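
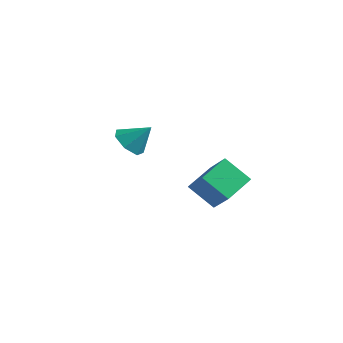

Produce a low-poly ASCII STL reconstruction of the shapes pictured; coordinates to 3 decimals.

solid 
facet normal -0.615 -0.354 -0.704
outer loop
vertex -3.538 -2.021 -3.437
vertex -4.165 -1.661 -3.07
vertex -3.678 -1.364 -3.645
endloop
endfacet
facet normal 0.969 0.142 -0.203
outer loop
vertex -3.538 -2.021 -3.437
vertex -3.678 -1.364 -3.645
vertex -3.395 -1.219 -2.19
endloop
endfacet
facet normal -0.616 -0.354 -0.704
outer loop
vertex -3.678 -1.364 -3.645
vertex -4.165 -1.661 -3.07
vertex -4.184 -0.931 -3.42
endloop
endfacet
facet normal 0.587 0.786 -0.193
outer loop
vertex -3.678 -1.364 -3.645
vertex -4.184 -0.931 -3.42
vertex -3.395 -1.219 -2.19
endloop
endfacet
facet normal -0.616 -0.354 -0.704
outer loop
vertex -4.184 -0.931 -3.42
vertex -4.165 -1.661 -3.07
vertex -4.675 -1.048 -2.932
endloop
endfacet
facet normal -0.003 0.973 0.230
outer loop
vertex -4.184 -0.931 -3.42
vertex -4.675 -1.048 -2.932
vertex -3.395 -1.219 -2.19
endloop
endfacet
facet normal -0.615 -0.353 -0.705
outer loop
vertex -4.675 -1.048 -2.932
vertex -4.165 -1.661 -3.07
vertex -4.783 -1.627 -2.548
endloop
endfacet
facet normal -0.358 0.562 0.746
outer loop
vertex -4.675 -1.048 -2.932
vertex -4.783 -1.627 -2.548
vertex -3.395 -1.219 -2.19
endloop
endfacet
facet normal -0.615 -0.355 -0.705
outer loop
vertex -4.783 -1.627 -2.548
vertex -4.165 -1.661 -3.07
vertex -4.424 -2.231 -2.557
endloop
endfacet
facet normal -0.209 -0.139 0.968
outer loop
vertex -4.783 -1.627 -2.548
vertex -4.424 -2.231 -2.557
vertex -3.395 -1.219 -2.19
endloop
endfacet
facet normal -0.616 -0.353 -0.704
outer loop
vertex -4.424 -2.231 -2.557
vertex -4.165 -1.661 -3.07
vertex -3.871 -2.407 -2.953
endloop
endfacet
facet normal 0.331 -0.600 0.728
outer loop
vertex -4.424 -2.231 -2.557
vertex -3.871 -2.407 -2.953
vertex -3.395 -1.219 -2.19
endloop
endfacet
facet normal -0.615 -0.353 -0.705
outer loop
vertex -3.871 -2.407 -2.953
vertex -4.165 -1.661 -3.07
vertex -3.538 -2.021 -3.437
endloop
endfacet
facet normal 0.854 -0.476 0.208
outer loop
vertex -3.871 -2.407 -2.953
vertex -3.538 -2.021 -3.437
vertex -3.395 -1.219 -2.19
endloop
endfacet
facet normal -0.645 0.299 -0.703
outer loop
vertex -0.417 -3.196 -3.671
vertex -0.265 -1.824 -3.227
vertex 0.635 -3.024 -4.563
endloop
endfacet
facet normal -0.105 -0.946 -0.306
outer loop
vertex 1.525 -3.436 -3.593
vertex -0.417 -3.196 -3.671
vertex 0.635 -3.024 -4.563
endloop
endfacet
facet normal -0.645 0.299 -0.703
outer loop
vertex 0.635 -3.024 -4.563
vertex -0.265 -1.824 -3.227
vertex 0.787 -1.652 -4.119
endloop
endfacet
facet normal 0.757 0.124 -0.642
outer loop
vertex 0.787 -1.652 -4.119
vertex 1.525 -3.436 -3.593
vertex 0.635 -3.024 -4.563
endloop
endfacet
facet normal -0.757 -0.124 0.642
outer loop
vertex -0.417 -3.196 -3.671
vertex 0.625 -2.236 -2.257
vertex -0.265 -1.824 -3.227
endloop
endfacet
facet normal -0.105 -0.946 -0.306
outer loop
vertex 0.473 -3.608 -2.701
vertex -0.417 -3.196 -3.671
vertex 1.525 -3.436 -3.593
endloop
endfacet
facet normal -0.757 -0.124 0.642
outer loop
vertex 0.473 -3.608 -2.701
vertex 0.625 -2.236 -2.257
vertex -0.417 -3.196 -3.671
endloop
endfacet
facet normal 0.105 0.946 0.306
outer loop
vertex -0.265 -1.824 -3.227
vertex 0.625 -2.236 -2.257
vertex 0.787 -1.652 -4.119
endloop
endfacet
facet normal 0.757 0.124 -0.642
outer loop
vertex 1.677 -2.064 -3.149
vertex 1.525 -3.436 -3.593
vertex 0.787 -1.652 -4.119
endloop
endfacet
facet normal 0.105 0.946 0.306
outer loop
vertex 0.787 -1.652 -4.119
vertex 0.625 -2.236 -2.257
vertex 1.677 -2.064 -3.149
endloop
endfacet
facet normal 0.645 -0.299 0.703
outer loop
vertex 1.677 -2.064 -3.149
vertex 0.473 -3.608 -2.701
vertex 1.525 -3.436 -3.593
endloop
endfacet
facet normal 0.645 -0.299 0.703
outer loop
vertex 0.625 -2.236 -2.257
vertex 0.473 -3.608 -2.701
vertex 1.677 -2.064 -3.149
endloop
endfacet

endsolid


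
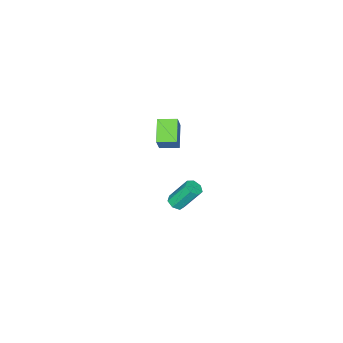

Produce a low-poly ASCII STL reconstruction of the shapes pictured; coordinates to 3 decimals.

solid 
facet normal 0.330 -0.440 -0.835
outer loop
vertex 0.687 -1.165 -4.319
vertex 0.24 -0.958 -4.605
vertex 0.753 -0.721 -4.527
endloop
endfacet
facet normal 0.934 0.028 0.356
outer loop
vertex 0.687 -1.165 -4.319
vertex 0.753 -0.721 -4.527
vertex 0.087 -0.369 -2.808
endloop
endfacet
facet normal 0.934 0.030 0.356
outer loop
vertex 0.087 -0.369 -2.808
vertex 0.753 -0.721 -4.527
vertex 0.152 0.075 -3.016
endloop
endfacet
facet normal -0.332 0.440 0.835
outer loop
vertex 0.087 -0.369 -2.808
vertex 0.152 0.075 -3.016
vertex -0.36 -0.162 -3.095
endloop
endfacet
facet normal 0.330 -0.440 -0.835
outer loop
vertex 0.753 -0.721 -4.527
vertex 0.24 -0.958 -4.605
vertex 0.432 -0.455 -4.794
endloop
endfacet
facet normal 0.686 0.720 -0.107
outer loop
vertex 0.753 -0.721 -4.527
vertex 0.432 -0.455 -4.794
vertex 0.152 0.075 -3.016
endloop
endfacet
facet normal 0.686 0.720 -0.107
outer loop
vertex 0.152 0.075 -3.016
vertex 0.432 -0.455 -4.794
vertex -0.169 0.341 -3.283
endloop
endfacet
facet normal -0.332 0.438 0.835
outer loop
vertex 0.152 0.075 -3.016
vertex -0.169 0.341 -3.283
vertex -0.36 -0.162 -3.095
endloop
endfacet
facet normal 0.332 -0.440 -0.834
outer loop
vertex 0.432 -0.455 -4.794
vertex 0.24 -0.958 -4.605
vertex -0.033 -0.569 -4.919
endloop
endfacet
facet normal -0.081 0.868 -0.490
outer loop
vertex 0.432 -0.455 -4.794
vertex -0.033 -0.569 -4.919
vertex -0.169 0.341 -3.283
endloop
endfacet
facet normal -0.080 0.868 -0.490
outer loop
vertex -0.169 0.341 -3.283
vertex -0.033 -0.569 -4.919
vertex -0.634 0.227 -3.409
endloop
endfacet
facet normal -0.334 0.439 0.834
outer loop
vertex -0.169 0.341 -3.283
vertex -0.634 0.227 -3.409
vertex -0.36 -0.162 -3.095
endloop
endfacet
facet normal 0.332 -0.440 -0.834
outer loop
vertex -0.033 -0.569 -4.919
vertex 0.24 -0.958 -4.605
vertex -0.292 -0.975 -4.808
endloop
endfacet
facet normal -0.784 0.363 -0.503
outer loop
vertex -0.033 -0.569 -4.919
vertex -0.292 -0.975 -4.808
vertex -0.634 0.227 -3.409
endloop
endfacet
facet normal -0.785 0.362 -0.503
outer loop
vertex -0.634 0.227 -3.409
vertex -0.292 -0.975 -4.808
vertex -0.893 -0.179 -3.297
endloop
endfacet
facet normal -0.330 0.441 0.835
outer loop
vertex -0.634 0.227 -3.409
vertex -0.893 -0.179 -3.297
vertex -0.36 -0.162 -3.095
endloop
endfacet
facet normal 0.332 -0.439 -0.835
outer loop
vertex -0.292 -0.975 -4.808
vertex 0.24 -0.958 -4.605
vertex -0.15 -1.369 -4.544
endloop
endfacet
facet normal -0.899 -0.416 -0.138
outer loop
vertex -0.292 -0.975 -4.808
vertex -0.15 -1.369 -4.544
vertex -0.893 -0.179 -3.297
endloop
endfacet
facet normal -0.899 -0.416 -0.138
outer loop
vertex -0.893 -0.179 -3.297
vertex -0.15 -1.369 -4.544
vertex -0.751 -0.573 -3.034
endloop
endfacet
facet normal -0.331 0.439 0.836
outer loop
vertex -0.893 -0.179 -3.297
vertex -0.751 -0.573 -3.034
vertex -0.36 -0.162 -3.095
endloop
endfacet
facet normal 0.333 -0.439 -0.834
outer loop
vertex -0.15 -1.369 -4.544
vertex 0.24 -0.958 -4.605
vertex 0.286 -1.453 -4.326
endloop
endfacet
facet normal -0.336 -0.882 0.331
outer loop
vertex -0.15 -1.369 -4.544
vertex 0.286 -1.453 -4.326
vertex -0.751 -0.573 -3.034
endloop
endfacet
facet normal -0.336 -0.882 0.331
outer loop
vertex -0.751 -0.573 -3.034
vertex 0.286 -1.453 -4.326
vertex -0.315 -0.657 -2.816
endloop
endfacet
facet normal -0.332 0.440 0.834
outer loop
vertex -0.751 -0.573 -3.034
vertex -0.315 -0.657 -2.816
vertex -0.36 -0.162 -3.095
endloop
endfacet
facet normal 0.331 -0.440 -0.835
outer loop
vertex 0.286 -1.453 -4.326
vertex 0.24 -0.958 -4.605
vertex 0.687 -1.165 -4.319
endloop
endfacet
facet normal 0.480 -0.682 0.551
outer loop
vertex 0.286 -1.453 -4.326
vertex 0.687 -1.165 -4.319
vertex -0.315 -0.657 -2.816
endloop
endfacet
facet normal 0.479 -0.684 0.550
outer loop
vertex -0.315 -0.657 -2.816
vertex 0.687 -1.165 -4.319
vertex 0.087 -0.369 -2.808
endloop
endfacet
facet normal -0.332 0.440 0.834
outer loop
vertex -0.315 -0.657 -2.816
vertex 0.087 -0.369 -2.808
vertex -0.36 -0.162 -3.095
endloop
endfacet
facet normal -0.437 -0.294 -0.850
outer loop
vertex 1.37 -1.005 2.875
vertex 0.657 -0.198 2.963
vertex 2.286 -0.11 2.095
endloop
endfacet
facet normal 0.660 -0.747 -0.081
outer loop
vertex 2.863 0.278 3.217
vertex 1.37 -1.005 2.875
vertex 2.286 -0.11 2.095
endloop
endfacet
facet normal -0.437 -0.294 -0.850
outer loop
vertex 2.286 -0.11 2.095
vertex 0.657 -0.198 2.963
vertex 1.573 0.697 2.183
endloop
endfacet
facet normal 0.611 0.597 -0.520
outer loop
vertex 1.573 0.697 2.183
vertex 2.863 0.278 3.217
vertex 2.286 -0.11 2.095
endloop
endfacet
facet normal -0.611 -0.597 0.520
outer loop
vertex 1.37 -1.005 2.875
vertex 1.234 0.19 4.085
vertex 0.657 -0.198 2.963
endloop
endfacet
facet normal 0.660 -0.747 -0.081
outer loop
vertex 1.947 -0.617 3.997
vertex 1.37 -1.005 2.875
vertex 2.863 0.278 3.217
endloop
endfacet
facet normal -0.611 -0.597 0.520
outer loop
vertex 1.947 -0.617 3.997
vertex 1.234 0.19 4.085
vertex 1.37 -1.005 2.875
endloop
endfacet
facet normal -0.660 0.747 0.081
outer loop
vertex 0.657 -0.198 2.963
vertex 1.234 0.19 4.085
vertex 1.573 0.697 2.183
endloop
endfacet
facet normal 0.611 0.597 -0.520
outer loop
vertex 2.15 1.085 3.305
vertex 2.863 0.278 3.217
vertex 1.573 0.697 2.183
endloop
endfacet
facet normal -0.660 0.747 0.081
outer loop
vertex 1.573 0.697 2.183
vertex 1.234 0.19 4.085
vertex 2.15 1.085 3.305
endloop
endfacet
facet normal 0.437 0.294 0.850
outer loop
vertex 2.15 1.085 3.305
vertex 1.947 -0.617 3.997
vertex 2.863 0.278 3.217
endloop
endfacet
facet normal 0.437 0.294 0.850
outer loop
vertex 1.234 0.19 4.085
vertex 1.947 -0.617 3.997
vertex 2.15 1.085 3.305
endloop
endfacet

endsolid


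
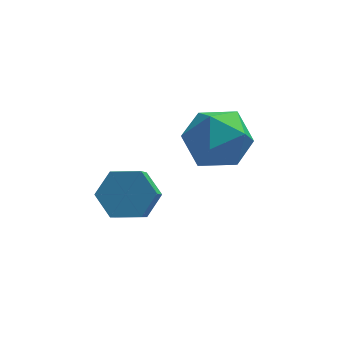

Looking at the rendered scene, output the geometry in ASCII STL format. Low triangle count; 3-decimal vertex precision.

solid 
facet normal -0.027 0.546 0.838
outer loop
vertex 2.636 4.65 2.276
vertex 2.869 3.713 2.894
vertex 3.724 4.365 2.497
endloop
endfacet
facet normal 0.189 0.940 0.283
outer loop
vertex 2.636 4.65 2.276
vertex 3.724 4.365 2.497
vertex 3.43 4.738 1.454
endloop
endfacet
facet normal -0.323 0.922 -0.214
outer loop
vertex 2.636 4.65 2.276
vertex 3.43 4.738 1.454
vertex 2.393 4.317 1.206
endloop
endfacet
facet normal -0.856 0.516 0.034
outer loop
vertex 2.636 4.65 2.276
vertex 2.393 4.317 1.206
vertex 2.047 3.684 2.096
endloop
endfacet
facet normal -0.673 0.283 0.683
outer loop
vertex 2.636 4.65 2.276
vertex 2.047 3.684 2.096
vertex 2.869 3.713 2.894
endloop
endfacet
facet normal 0.773 0.635 0.009
outer loop
vertex 3.43 4.738 1.454
vertex 3.724 4.365 2.497
vertex 4.153 3.856 1.564
endloop
endfacet
facet normal 0.423 -0.003 0.906
outer loop
vertex 3.724 4.365 2.497
vertex 2.869 3.713 2.894
vertex 3.807 3.223 2.454
endloop
endfacet
facet normal -0.622 -0.428 0.656
outer loop
vertex 2.869 3.713 2.894
vertex 2.047 3.684 2.096
vertex 2.77 2.802 2.206
endloop
endfacet
facet normal -0.918 -0.052 -0.394
outer loop
vertex 2.047 3.684 2.096
vertex 2.393 4.317 1.206
vertex 2.476 3.175 1.163
endloop
endfacet
facet normal -0.056 0.606 -0.794
outer loop
vertex 2.393 4.317 1.206
vertex 3.43 4.738 1.454
vertex 3.331 3.827 0.766
endloop
endfacet
facet normal 0.856 -0.516 -0.034
outer loop
vertex 3.564 2.89 1.384
vertex 4.153 3.856 1.564
vertex 3.807 3.223 2.454
endloop
endfacet
facet normal 0.323 -0.922 0.214
outer loop
vertex 3.564 2.89 1.384
vertex 3.807 3.223 2.454
vertex 2.77 2.802 2.206
endloop
endfacet
facet normal -0.189 -0.940 -0.283
outer loop
vertex 3.564 2.89 1.384
vertex 2.77 2.802 2.206
vertex 2.476 3.175 1.163
endloop
endfacet
facet normal 0.027 -0.546 -0.838
outer loop
vertex 3.564 2.89 1.384
vertex 2.476 3.175 1.163
vertex 3.331 3.827 0.766
endloop
endfacet
facet normal 0.673 -0.283 -0.683
outer loop
vertex 3.564 2.89 1.384
vertex 3.331 3.827 0.766
vertex 4.153 3.856 1.564
endloop
endfacet
facet normal 0.918 0.052 0.394
outer loop
vertex 3.807 3.223 2.454
vertex 4.153 3.856 1.564
vertex 3.724 4.365 2.497
endloop
endfacet
facet normal 0.056 -0.606 0.794
outer loop
vertex 2.77 2.802 2.206
vertex 3.807 3.223 2.454
vertex 2.869 3.713 2.894
endloop
endfacet
facet normal -0.773 -0.635 -0.009
outer loop
vertex 2.476 3.175 1.163
vertex 2.77 2.802 2.206
vertex 2.047 3.684 2.096
endloop
endfacet
facet normal -0.423 0.003 -0.906
outer loop
vertex 3.331 3.827 0.766
vertex 2.476 3.175 1.163
vertex 2.393 4.317 1.206
endloop
endfacet
facet normal 0.622 0.428 -0.656
outer loop
vertex 4.153 3.856 1.564
vertex 3.331 3.827 0.766
vertex 3.43 4.738 1.454
endloop
endfacet
facet normal 0.150 0.708 -0.690
outer loop
vertex 1.367 2.0 1.023
vertex 0.528 2.12 0.964
vertex 0.983 2.569 1.524
endloop
endfacet
facet normal 0.879 0.223 0.421
outer loop
vertex 1.367 2.0 1.023
vertex 0.983 2.569 1.524
vertex 1.151 0.98 2.016
endloop
endfacet
facet normal 0.879 0.223 0.421
outer loop
vertex 1.151 0.98 2.016
vertex 0.983 2.569 1.524
vertex 0.767 1.548 2.517
endloop
endfacet
facet normal -0.151 -0.709 0.689
outer loop
vertex 1.151 0.98 2.016
vertex 0.767 1.548 2.517
vertex 0.312 1.1 1.956
endloop
endfacet
facet normal 0.150 0.708 -0.690
outer loop
vertex 0.983 2.569 1.524
vertex 0.528 2.12 0.964
vertex 0.144 2.689 1.465
endloop
endfacet
facet normal 0.048 0.691 0.721
outer loop
vertex 0.983 2.569 1.524
vertex 0.144 2.689 1.465
vertex 0.767 1.548 2.517
endloop
endfacet
facet normal 0.047 0.691 0.721
outer loop
vertex 0.767 1.548 2.517
vertex 0.144 2.689 1.465
vertex -0.073 1.668 2.457
endloop
endfacet
facet normal -0.151 -0.709 0.689
outer loop
vertex 0.767 1.548 2.517
vertex -0.073 1.668 2.457
vertex 0.312 1.1 1.956
endloop
endfacet
facet normal 0.151 0.709 -0.689
outer loop
vertex 0.144 2.689 1.465
vertex 0.528 2.12 0.964
vertex -0.311 2.24 0.904
endloop
endfacet
facet normal -0.831 0.468 0.300
outer loop
vertex 0.144 2.689 1.465
vertex -0.311 2.24 0.904
vertex -0.073 1.668 2.457
endloop
endfacet
facet normal -0.831 0.468 0.300
outer loop
vertex -0.073 1.668 2.457
vertex -0.311 2.24 0.904
vertex -0.527 1.22 1.897
endloop
endfacet
facet normal -0.150 -0.709 0.689
outer loop
vertex -0.073 1.668 2.457
vertex -0.527 1.22 1.897
vertex 0.312 1.1 1.956
endloop
endfacet
facet normal 0.151 0.709 -0.689
outer loop
vertex -0.311 2.24 0.904
vertex 0.528 2.12 0.964
vertex 0.073 1.672 0.403
endloop
endfacet
facet normal -0.879 -0.223 -0.421
outer loop
vertex -0.311 2.24 0.904
vertex 0.073 1.672 0.403
vertex -0.527 1.22 1.897
endloop
endfacet
facet normal -0.879 -0.223 -0.421
outer loop
vertex -0.527 1.22 1.897
vertex 0.073 1.672 0.403
vertex -0.143 0.651 1.396
endloop
endfacet
facet normal -0.150 -0.708 0.690
outer loop
vertex -0.527 1.22 1.897
vertex -0.143 0.651 1.396
vertex 0.312 1.1 1.956
endloop
endfacet
facet normal 0.151 0.709 -0.689
outer loop
vertex 0.073 1.672 0.403
vertex 0.528 2.12 0.964
vertex 0.913 1.552 0.463
endloop
endfacet
facet normal -0.047 -0.691 -0.721
outer loop
vertex 0.073 1.672 0.403
vertex 0.913 1.552 0.463
vertex -0.143 0.651 1.396
endloop
endfacet
facet normal -0.048 -0.691 -0.721
outer loop
vertex -0.143 0.651 1.396
vertex 0.913 1.552 0.463
vertex 0.696 0.531 1.455
endloop
endfacet
facet normal -0.150 -0.708 0.690
outer loop
vertex -0.143 0.651 1.396
vertex 0.696 0.531 1.455
vertex 0.312 1.1 1.956
endloop
endfacet
facet normal 0.150 0.709 -0.689
outer loop
vertex 0.913 1.552 0.463
vertex 0.528 2.12 0.964
vertex 1.367 2.0 1.023
endloop
endfacet
facet normal 0.831 -0.468 -0.300
outer loop
vertex 0.913 1.552 0.463
vertex 1.367 2.0 1.023
vertex 0.696 0.531 1.455
endloop
endfacet
facet normal 0.831 -0.468 -0.300
outer loop
vertex 0.696 0.531 1.455
vertex 1.367 2.0 1.023
vertex 1.151 0.98 2.016
endloop
endfacet
facet normal -0.151 -0.709 0.689
outer loop
vertex 0.696 0.531 1.455
vertex 1.151 0.98 2.016
vertex 0.312 1.1 1.956
endloop
endfacet

endsolid


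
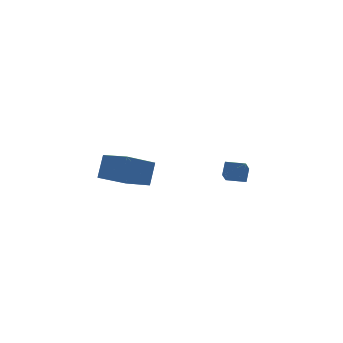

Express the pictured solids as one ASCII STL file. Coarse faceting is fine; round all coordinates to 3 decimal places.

solid 
facet normal -0.726 0.688 0.003
outer loop
vertex 2.5 -3.109 -1.186
vertex 2.955 -2.632 -0.475
vertex 3.103 -2.469 -2.002
endloop
endfacet
facet normal -0.470 -0.492 -0.733
outer loop
vertex 3.945 -3.268 -2.005
vertex 2.5 -3.109 -1.186
vertex 3.103 -2.469 -2.002
endloop
endfacet
facet normal -0.725 0.689 0.003
outer loop
vertex 3.103 -2.469 -2.002
vertex 2.955 -2.632 -0.475
vertex 3.559 -1.992 -1.291
endloop
endfacet
facet normal 0.503 0.533 -0.680
outer loop
vertex 3.559 -1.992 -1.291
vertex 3.945 -3.268 -2.005
vertex 3.103 -2.469 -2.002
endloop
endfacet
facet normal -0.503 -0.533 0.680
outer loop
vertex 2.5 -3.109 -1.186
vertex 3.797 -3.431 -0.478
vertex 2.955 -2.632 -0.475
endloop
endfacet
facet normal -0.470 -0.492 -0.733
outer loop
vertex 3.341 -3.908 -1.189
vertex 2.5 -3.109 -1.186
vertex 3.945 -3.268 -2.005
endloop
endfacet
facet normal -0.504 -0.533 0.680
outer loop
vertex 3.341 -3.908 -1.189
vertex 3.797 -3.431 -0.478
vertex 2.5 -3.109 -1.186
endloop
endfacet
facet normal 0.469 0.492 0.733
outer loop
vertex 2.955 -2.632 -0.475
vertex 3.797 -3.431 -0.478
vertex 3.559 -1.992 -1.291
endloop
endfacet
facet normal 0.504 0.533 -0.680
outer loop
vertex 4.4 -2.791 -1.294
vertex 3.945 -3.268 -2.005
vertex 3.559 -1.992 -1.291
endloop
endfacet
facet normal 0.470 0.492 0.733
outer loop
vertex 3.559 -1.992 -1.291
vertex 3.797 -3.431 -0.478
vertex 4.4 -2.791 -1.294
endloop
endfacet
facet normal 0.726 -0.688 -0.003
outer loop
vertex 4.4 -2.791 -1.294
vertex 3.341 -3.908 -1.189
vertex 3.945 -3.268 -2.005
endloop
endfacet
facet normal 0.726 -0.688 -0.004
outer loop
vertex 3.797 -3.431 -0.478
vertex 3.341 -3.908 -1.189
vertex 4.4 -2.791 -1.294
endloop
endfacet
facet normal -0.864 -0.152 0.479
outer loop
vertex -3.427 -3.37 1.7
vertex -3.98 -1.676 1.241
vertex -4.052 -3.928 0.395
endloop
endfacet
facet normal 0.301 -0.920 0.249
outer loop
vertex -2.22 -3.604 -0.621
vertex -3.427 -3.37 1.7
vertex -4.052 -3.928 0.395
endloop
endfacet
facet normal -0.864 -0.152 0.479
outer loop
vertex -4.052 -3.928 0.395
vertex -3.98 -1.676 1.241
vertex -4.605 -2.234 -0.063
endloop
endfacet
facet normal -0.403 -0.359 -0.842
outer loop
vertex -4.605 -2.234 -0.063
vertex -2.22 -3.604 -0.621
vertex -4.052 -3.928 0.395
endloop
endfacet
facet normal 0.403 0.360 0.842
outer loop
vertex -3.427 -3.37 1.7
vertex -2.148 -1.352 0.225
vertex -3.98 -1.676 1.241
endloop
endfacet
facet normal 0.301 -0.920 0.249
outer loop
vertex -1.595 -3.046 0.683
vertex -3.427 -3.37 1.7
vertex -2.22 -3.604 -0.621
endloop
endfacet
facet normal 0.404 0.359 0.841
outer loop
vertex -1.595 -3.046 0.683
vertex -2.148 -1.352 0.225
vertex -3.427 -3.37 1.7
endloop
endfacet
facet normal -0.301 0.920 -0.250
outer loop
vertex -3.98 -1.676 1.241
vertex -2.148 -1.352 0.225
vertex -4.605 -2.234 -0.063
endloop
endfacet
facet normal -0.403 -0.360 -0.841
outer loop
vertex -2.773 -1.91 -1.08
vertex -2.22 -3.604 -0.621
vertex -4.605 -2.234 -0.063
endloop
endfacet
facet normal -0.301 0.920 -0.249
outer loop
vertex -4.605 -2.234 -0.063
vertex -2.148 -1.352 0.225
vertex -2.773 -1.91 -1.08
endloop
endfacet
facet normal 0.864 0.152 -0.479
outer loop
vertex -2.773 -1.91 -1.08
vertex -1.595 -3.046 0.683
vertex -2.22 -3.604 -0.621
endloop
endfacet
facet normal 0.864 0.153 -0.479
outer loop
vertex -2.148 -1.352 0.225
vertex -1.595 -3.046 0.683
vertex -2.773 -1.91 -1.08
endloop
endfacet

endsolid


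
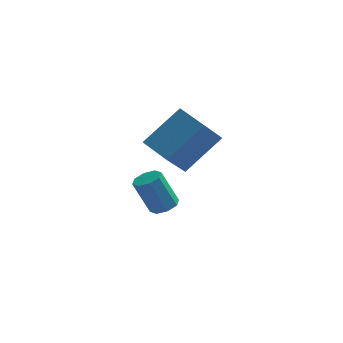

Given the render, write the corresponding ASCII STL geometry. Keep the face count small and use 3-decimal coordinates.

solid 
facet normal 0.412 -0.060 -0.909
outer loop
vertex 0.725 -0.255 -4.169
vertex 0.16 -0.432 -4.413
vertex 0.456 0.127 -4.316
endloop
endfacet
facet normal 0.727 0.623 0.288
outer loop
vertex 0.725 -0.255 -4.169
vertex 0.456 0.127 -4.316
vertex 0.024 -0.151 -2.623
endloop
endfacet
facet normal 0.728 0.622 0.288
outer loop
vertex 0.024 -0.151 -2.623
vertex 0.456 0.127 -4.316
vertex -0.244 0.231 -2.771
endloop
endfacet
facet normal -0.413 0.062 0.909
outer loop
vertex 0.024 -0.151 -2.623
vertex -0.244 0.231 -2.771
vertex -0.54 -0.328 -2.867
endloop
endfacet
facet normal 0.412 -0.060 -0.909
outer loop
vertex 0.456 0.127 -4.316
vertex 0.16 -0.432 -4.413
vertex 0.014 0.182 -4.52
endloop
endfacet
facet normal 0.128 0.992 -0.009
outer loop
vertex 0.456 0.127 -4.316
vertex 0.014 0.182 -4.52
vertex -0.244 0.231 -2.771
endloop
endfacet
facet normal 0.128 0.992 -0.009
outer loop
vertex -0.244 0.231 -2.771
vertex 0.014 0.182 -4.52
vertex -0.686 0.286 -2.975
endloop
endfacet
facet normal -0.412 0.062 0.909
outer loop
vertex -0.244 0.231 -2.771
vertex -0.686 0.286 -2.975
vertex -0.54 -0.328 -2.867
endloop
endfacet
facet normal 0.412 -0.060 -0.909
outer loop
vertex 0.014 0.182 -4.52
vertex 0.16 -0.432 -4.413
vertex -0.342 -0.123 -4.661
endloop
endfacet
facet normal -0.549 0.780 -0.301
outer loop
vertex 0.014 0.182 -4.52
vertex -0.342 -0.123 -4.661
vertex -0.686 0.286 -2.975
endloop
endfacet
facet normal -0.548 0.780 -0.301
outer loop
vertex -0.686 0.286 -2.975
vertex -0.342 -0.123 -4.661
vertex -1.043 -0.019 -3.116
endloop
endfacet
facet normal -0.412 0.062 0.909
outer loop
vertex -0.686 0.286 -2.975
vertex -1.043 -0.019 -3.116
vertex -0.54 -0.328 -2.867
endloop
endfacet
facet normal 0.412 -0.060 -0.909
outer loop
vertex -0.342 -0.123 -4.661
vertex 0.16 -0.432 -4.413
vertex -0.404 -0.609 -4.657
endloop
endfacet
facet normal -0.902 0.112 -0.417
outer loop
vertex -0.342 -0.123 -4.661
vertex -0.404 -0.609 -4.657
vertex -1.043 -0.019 -3.116
endloop
endfacet
facet normal -0.902 0.111 -0.417
outer loop
vertex -1.043 -0.019 -3.116
vertex -0.404 -0.609 -4.657
vertex -1.105 -0.505 -3.111
endloop
endfacet
facet normal -0.412 0.062 0.909
outer loop
vertex -1.043 -0.019 -3.116
vertex -1.105 -0.505 -3.111
vertex -0.54 -0.328 -2.867
endloop
endfacet
facet normal 0.413 -0.062 -0.909
outer loop
vertex -0.404 -0.609 -4.657
vertex 0.16 -0.432 -4.413
vertex -0.136 -0.991 -4.509
endloop
endfacet
facet normal -0.728 -0.622 -0.288
outer loop
vertex -0.404 -0.609 -4.657
vertex -0.136 -0.991 -4.509
vertex -1.105 -0.505 -3.111
endloop
endfacet
facet normal -0.727 -0.623 -0.288
outer loop
vertex -1.105 -0.505 -3.111
vertex -0.136 -0.991 -4.509
vertex -0.836 -0.887 -2.964
endloop
endfacet
facet normal -0.412 0.060 0.909
outer loop
vertex -1.105 -0.505 -3.111
vertex -0.836 -0.887 -2.964
vertex -0.54 -0.328 -2.867
endloop
endfacet
facet normal 0.412 -0.062 -0.909
outer loop
vertex -0.136 -0.991 -4.509
vertex 0.16 -0.432 -4.413
vertex 0.306 -1.046 -4.305
endloop
endfacet
facet normal -0.128 -0.992 0.009
outer loop
vertex -0.136 -0.991 -4.509
vertex 0.306 -1.046 -4.305
vertex -0.836 -0.887 -2.964
endloop
endfacet
facet normal -0.128 -0.992 0.009
outer loop
vertex -0.836 -0.887 -2.964
vertex 0.306 -1.046 -4.305
vertex -0.394 -0.942 -2.76
endloop
endfacet
facet normal -0.412 0.060 0.909
outer loop
vertex -0.836 -0.887 -2.964
vertex -0.394 -0.942 -2.76
vertex -0.54 -0.328 -2.867
endloop
endfacet
facet normal 0.412 -0.062 -0.909
outer loop
vertex 0.306 -1.046 -4.305
vertex 0.16 -0.432 -4.413
vertex 0.663 -0.741 -4.164
endloop
endfacet
facet normal 0.548 -0.781 0.301
outer loop
vertex 0.306 -1.046 -4.305
vertex 0.663 -0.741 -4.164
vertex -0.394 -0.942 -2.76
endloop
endfacet
facet normal 0.549 -0.780 0.301
outer loop
vertex -0.394 -0.942 -2.76
vertex 0.663 -0.741 -4.164
vertex -0.038 -0.637 -2.619
endloop
endfacet
facet normal -0.412 0.060 0.909
outer loop
vertex -0.394 -0.942 -2.76
vertex -0.038 -0.637 -2.619
vertex -0.54 -0.328 -2.867
endloop
endfacet
facet normal 0.412 -0.062 -0.909
outer loop
vertex 0.663 -0.741 -4.164
vertex 0.16 -0.432 -4.413
vertex 0.725 -0.255 -4.169
endloop
endfacet
facet normal 0.902 -0.111 0.417
outer loop
vertex 0.663 -0.741 -4.164
vertex 0.725 -0.255 -4.169
vertex -0.038 -0.637 -2.619
endloop
endfacet
facet normal 0.902 -0.112 0.417
outer loop
vertex -0.038 -0.637 -2.619
vertex 0.725 -0.255 -4.169
vertex 0.024 -0.151 -2.623
endloop
endfacet
facet normal -0.412 0.060 0.909
outer loop
vertex -0.038 -0.637 -2.619
vertex 0.024 -0.151 -2.623
vertex -0.54 -0.328 -2.867
endloop
endfacet
facet normal -0.647 -0.408 -0.644
outer loop
vertex 0.37 -3.273 0.127
vertex -0.58 -2.267 0.445
vertex 1.035 -2.225 -1.204
endloop
endfacet
facet normal 0.669 -0.709 -0.224
outer loop
vertex 2.42 -1.353 0.175
vertex 0.37 -3.273 0.127
vertex 1.035 -2.225 -1.204
endloop
endfacet
facet normal -0.647 -0.408 -0.644
outer loop
vertex 1.035 -2.225 -1.204
vertex -0.58 -2.267 0.445
vertex 0.085 -1.219 -0.886
endloop
endfacet
facet normal 0.365 0.576 -0.731
outer loop
vertex 0.085 -1.219 -0.886
vertex 2.42 -1.353 0.175
vertex 1.035 -2.225 -1.204
endloop
endfacet
facet normal -0.365 -0.576 0.731
outer loop
vertex 0.37 -3.273 0.127
vertex 0.805 -1.395 1.824
vertex -0.58 -2.267 0.445
endloop
endfacet
facet normal 0.669 -0.709 -0.224
outer loop
vertex 1.755 -2.401 1.506
vertex 0.37 -3.273 0.127
vertex 2.42 -1.353 0.175
endloop
endfacet
facet normal -0.365 -0.576 0.731
outer loop
vertex 1.755 -2.401 1.506
vertex 0.805 -1.395 1.824
vertex 0.37 -3.273 0.127
endloop
endfacet
facet normal -0.669 0.709 0.224
outer loop
vertex -0.58 -2.267 0.445
vertex 0.805 -1.395 1.824
vertex 0.085 -1.219 -0.886
endloop
endfacet
facet normal 0.365 0.576 -0.731
outer loop
vertex 1.47 -0.347 0.493
vertex 2.42 -1.353 0.175
vertex 0.085 -1.219 -0.886
endloop
endfacet
facet normal -0.669 0.709 0.224
outer loop
vertex 0.085 -1.219 -0.886
vertex 0.805 -1.395 1.824
vertex 1.47 -0.347 0.493
endloop
endfacet
facet normal 0.647 0.408 0.644
outer loop
vertex 1.47 -0.347 0.493
vertex 1.755 -2.401 1.506
vertex 2.42 -1.353 0.175
endloop
endfacet
facet normal 0.647 0.408 0.644
outer loop
vertex 0.805 -1.395 1.824
vertex 1.755 -2.401 1.506
vertex 1.47 -0.347 0.493
endloop
endfacet

endsolid


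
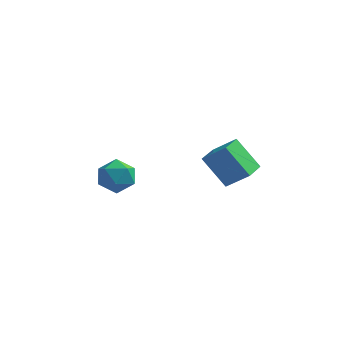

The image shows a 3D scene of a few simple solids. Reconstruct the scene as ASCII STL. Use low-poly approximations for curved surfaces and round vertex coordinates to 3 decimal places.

solid 
facet normal -0.762 0.023 -0.647
outer loop
vertex 2.62 -0.705 -1.458
vertex 2.771 0.569 -1.59
vertex 3.823 -0.995 -2.887
endloop
endfacet
facet normal -0.117 -0.988 0.102
outer loop
vertex 4.929 -1.029 -1.95
vertex 2.62 -0.705 -1.458
vertex 3.823 -0.995 -2.887
endloop
endfacet
facet normal -0.762 0.023 -0.647
outer loop
vertex 3.823 -0.995 -2.887
vertex 2.771 0.569 -1.59
vertex 3.974 0.279 -3.019
endloop
endfacet
facet normal 0.636 -0.154 -0.756
outer loop
vertex 3.974 0.279 -3.019
vertex 4.929 -1.029 -1.95
vertex 3.823 -0.995 -2.887
endloop
endfacet
facet normal -0.636 0.154 0.756
outer loop
vertex 2.62 -0.705 -1.458
vertex 3.877 0.535 -0.653
vertex 2.771 0.569 -1.59
endloop
endfacet
facet normal -0.117 -0.988 0.102
outer loop
vertex 3.726 -0.739 -0.521
vertex 2.62 -0.705 -1.458
vertex 4.929 -1.029 -1.95
endloop
endfacet
facet normal -0.636 0.154 0.756
outer loop
vertex 3.726 -0.739 -0.521
vertex 3.877 0.535 -0.653
vertex 2.62 -0.705 -1.458
endloop
endfacet
facet normal 0.117 0.988 -0.102
outer loop
vertex 2.771 0.569 -1.59
vertex 3.877 0.535 -0.653
vertex 3.974 0.279 -3.019
endloop
endfacet
facet normal 0.636 -0.154 -0.756
outer loop
vertex 5.08 0.245 -2.082
vertex 4.929 -1.029 -1.95
vertex 3.974 0.279 -3.019
endloop
endfacet
facet normal 0.117 0.988 -0.102
outer loop
vertex 3.974 0.279 -3.019
vertex 3.877 0.535 -0.653
vertex 5.08 0.245 -2.082
endloop
endfacet
facet normal 0.762 -0.023 0.647
outer loop
vertex 5.08 0.245 -2.082
vertex 3.726 -0.739 -0.521
vertex 4.929 -1.029 -1.95
endloop
endfacet
facet normal 0.762 -0.023 0.647
outer loop
vertex 3.877 0.535 -0.653
vertex 3.726 -0.739 -0.521
vertex 5.08 0.245 -2.082
endloop
endfacet
facet normal 0.315 0.916 -0.247
outer loop
vertex -1.188 0.259 -4.378
vertex -1.868 0.67 -3.722
vertex -0.919 0.431 -3.398
endloop
endfacet
facet normal 0.843 0.440 -0.309
outer loop
vertex -1.188 0.259 -4.378
vertex -0.919 0.431 -3.398
vertex -0.634 -0.442 -3.865
endloop
endfacet
facet normal 0.635 -0.062 -0.770
outer loop
vertex -1.188 0.259 -4.378
vertex -0.634 -0.442 -3.865
vertex -1.406 -0.743 -4.477
endloop
endfacet
facet normal -0.023 0.103 -0.994
outer loop
vertex -1.188 0.259 -4.378
vertex -1.406 -0.743 -4.477
vertex -2.169 -0.056 -4.388
endloop
endfacet
facet normal -0.220 0.707 -0.672
outer loop
vertex -1.188 0.259 -4.378
vertex -2.169 -0.056 -4.388
vertex -1.868 0.67 -3.722
endloop
endfacet
facet normal 0.936 0.131 0.327
outer loop
vertex -0.634 -0.442 -3.865
vertex -0.919 0.431 -3.398
vertex -0.971 -0.464 -2.892
endloop
endfacet
facet normal 0.081 0.901 0.426
outer loop
vertex -0.919 0.431 -3.398
vertex -1.868 0.67 -3.722
vertex -1.734 0.223 -2.803
endloop
endfacet
facet normal -0.785 0.563 -0.259
outer loop
vertex -1.868 0.67 -3.722
vertex -2.169 -0.056 -4.388
vertex -2.506 -0.078 -3.415
endloop
endfacet
facet normal -0.465 -0.415 -0.782
outer loop
vertex -2.169 -0.056 -4.388
vertex -1.406 -0.743 -4.477
vertex -2.221 -0.951 -3.882
endloop
endfacet
facet normal 0.599 -0.683 -0.419
outer loop
vertex -1.406 -0.743 -4.477
vertex -0.634 -0.442 -3.865
vertex -1.272 -1.19 -3.558
endloop
endfacet
facet normal 0.023 -0.103 0.994
outer loop
vertex -1.952 -0.779 -2.902
vertex -0.971 -0.464 -2.892
vertex -1.734 0.223 -2.803
endloop
endfacet
facet normal -0.635 0.062 0.770
outer loop
vertex -1.952 -0.779 -2.902
vertex -1.734 0.223 -2.803
vertex -2.506 -0.078 -3.415
endloop
endfacet
facet normal -0.843 -0.440 0.309
outer loop
vertex -1.952 -0.779 -2.902
vertex -2.506 -0.078 -3.415
vertex -2.221 -0.951 -3.882
endloop
endfacet
facet normal -0.315 -0.916 0.247
outer loop
vertex -1.952 -0.779 -2.902
vertex -2.221 -0.951 -3.882
vertex -1.272 -1.19 -3.558
endloop
endfacet
facet normal 0.220 -0.707 0.672
outer loop
vertex -1.952 -0.779 -2.902
vertex -1.272 -1.19 -3.558
vertex -0.971 -0.464 -2.892
endloop
endfacet
facet normal 0.465 0.415 0.782
outer loop
vertex -1.734 0.223 -2.803
vertex -0.971 -0.464 -2.892
vertex -0.919 0.431 -3.398
endloop
endfacet
facet normal -0.599 0.683 0.419
outer loop
vertex -2.506 -0.078 -3.415
vertex -1.734 0.223 -2.803
vertex -1.868 0.67 -3.722
endloop
endfacet
facet normal -0.936 -0.131 -0.327
outer loop
vertex -2.221 -0.951 -3.882
vertex -2.506 -0.078 -3.415
vertex -2.169 -0.056 -4.388
endloop
endfacet
facet normal -0.081 -0.901 -0.426
outer loop
vertex -1.272 -1.19 -3.558
vertex -2.221 -0.951 -3.882
vertex -1.406 -0.743 -4.477
endloop
endfacet
facet normal 0.785 -0.563 0.259
outer loop
vertex -0.971 -0.464 -2.892
vertex -1.272 -1.19 -3.558
vertex -0.634 -0.442 -3.865
endloop
endfacet

endsolid


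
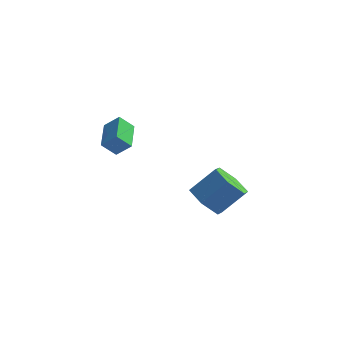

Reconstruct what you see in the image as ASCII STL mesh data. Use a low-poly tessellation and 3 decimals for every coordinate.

solid 
facet normal -0.643 -0.351 -0.681
outer loop
vertex 0.939 2.467 -4.613
vertex 0.268 2.316 -3.901
vertex 0.298 3.183 -4.377
endloop
endfacet
facet normal 0.408 0.594 -0.693
outer loop
vertex 0.939 2.467 -4.613
vertex 0.298 3.183 -4.377
vertex 1.942 3.016 -3.552
endloop
endfacet
facet normal 0.408 0.594 -0.693
outer loop
vertex 1.942 3.016 -3.552
vertex 0.298 3.183 -4.377
vertex 1.301 3.732 -3.316
endloop
endfacet
facet normal 0.643 0.352 0.680
outer loop
vertex 1.942 3.016 -3.552
vertex 1.301 3.732 -3.316
vertex 1.272 2.864 -2.839
endloop
endfacet
facet normal -0.643 -0.351 -0.681
outer loop
vertex 0.298 3.183 -4.377
vertex 0.268 2.316 -3.901
vertex -0.373 3.032 -3.665
endloop
endfacet
facet normal -0.357 0.924 -0.140
outer loop
vertex 0.298 3.183 -4.377
vertex -0.373 3.032 -3.665
vertex 1.301 3.732 -3.316
endloop
endfacet
facet normal -0.357 0.924 -0.139
outer loop
vertex 1.301 3.732 -3.316
vertex -0.373 3.032 -3.665
vertex 0.63 3.58 -2.603
endloop
endfacet
facet normal 0.643 0.352 0.680
outer loop
vertex 1.301 3.732 -3.316
vertex 0.63 3.58 -2.603
vertex 1.272 2.864 -2.839
endloop
endfacet
facet normal -0.643 -0.352 -0.680
outer loop
vertex -0.373 3.032 -3.665
vertex 0.268 2.316 -3.901
vertex -0.402 2.164 -3.188
endloop
endfacet
facet normal -0.765 0.329 0.553
outer loop
vertex -0.373 3.032 -3.665
vertex -0.402 2.164 -3.188
vertex 0.63 3.58 -2.603
endloop
endfacet
facet normal -0.765 0.329 0.553
outer loop
vertex 0.63 3.58 -2.603
vertex -0.402 2.164 -3.188
vertex 0.601 2.713 -2.127
endloop
endfacet
facet normal 0.643 0.352 0.680
outer loop
vertex 0.63 3.58 -2.603
vertex 0.601 2.713 -2.127
vertex 1.272 2.864 -2.839
endloop
endfacet
facet normal -0.643 -0.352 -0.680
outer loop
vertex -0.402 2.164 -3.188
vertex 0.268 2.316 -3.901
vertex 0.239 1.448 -3.424
endloop
endfacet
facet normal -0.408 -0.594 0.693
outer loop
vertex -0.402 2.164 -3.188
vertex 0.239 1.448 -3.424
vertex 0.601 2.713 -2.127
endloop
endfacet
facet normal -0.408 -0.594 0.693
outer loop
vertex 0.601 2.713 -2.127
vertex 0.239 1.448 -3.424
vertex 1.242 1.997 -2.363
endloop
endfacet
facet normal 0.643 0.351 0.681
outer loop
vertex 0.601 2.713 -2.127
vertex 1.242 1.997 -2.363
vertex 1.272 2.864 -2.839
endloop
endfacet
facet normal -0.643 -0.352 -0.680
outer loop
vertex 0.239 1.448 -3.424
vertex 0.268 2.316 -3.901
vertex 0.91 1.6 -4.137
endloop
endfacet
facet normal 0.358 -0.923 0.140
outer loop
vertex 0.239 1.448 -3.424
vertex 0.91 1.6 -4.137
vertex 1.242 1.997 -2.363
endloop
endfacet
facet normal 0.356 -0.924 0.140
outer loop
vertex 1.242 1.997 -2.363
vertex 0.91 1.6 -4.137
vertex 1.913 2.148 -3.075
endloop
endfacet
facet normal 0.643 0.351 0.681
outer loop
vertex 1.242 1.997 -2.363
vertex 1.913 2.148 -3.075
vertex 1.272 2.864 -2.839
endloop
endfacet
facet normal -0.643 -0.352 -0.680
outer loop
vertex 0.91 1.6 -4.137
vertex 0.268 2.316 -3.901
vertex 0.939 2.467 -4.613
endloop
endfacet
facet normal 0.765 -0.329 -0.553
outer loop
vertex 0.91 1.6 -4.137
vertex 0.939 2.467 -4.613
vertex 1.913 2.148 -3.075
endloop
endfacet
facet normal 0.765 -0.329 -0.553
outer loop
vertex 1.913 2.148 -3.075
vertex 0.939 2.467 -4.613
vertex 1.942 3.016 -3.552
endloop
endfacet
facet normal 0.643 0.352 0.680
outer loop
vertex 1.913 2.148 -3.075
vertex 1.942 3.016 -3.552
vertex 1.272 2.864 -2.839
endloop
endfacet
facet normal -0.737 0.017 -0.676
outer loop
vertex -3.31 -1.194 1.399
vertex -3.507 0.2 1.648
vertex -2.747 -1.006 0.79
endloop
endfacet
facet normal 0.138 -0.975 -0.174
outer loop
vertex -2.113 -1.02 1.372
vertex -3.31 -1.194 1.399
vertex -2.747 -1.006 0.79
endloop
endfacet
facet normal -0.736 0.017 -0.676
outer loop
vertex -2.747 -1.006 0.79
vertex -3.507 0.2 1.648
vertex -2.944 0.389 1.04
endloop
endfacet
facet normal 0.662 0.222 -0.716
outer loop
vertex -2.944 0.389 1.04
vertex -2.113 -1.02 1.372
vertex -2.747 -1.006 0.79
endloop
endfacet
facet normal -0.662 -0.221 0.716
outer loop
vertex -3.31 -1.194 1.399
vertex -2.873 0.186 2.23
vertex -3.507 0.2 1.648
endloop
endfacet
facet normal 0.138 -0.975 -0.175
outer loop
vertex -2.676 -1.209 1.98
vertex -3.31 -1.194 1.399
vertex -2.113 -1.02 1.372
endloop
endfacet
facet normal -0.662 -0.222 0.716
outer loop
vertex -2.676 -1.209 1.98
vertex -2.873 0.186 2.23
vertex -3.31 -1.194 1.399
endloop
endfacet
facet normal -0.139 0.975 0.175
outer loop
vertex -3.507 0.2 1.648
vertex -2.873 0.186 2.23
vertex -2.944 0.389 1.04
endloop
endfacet
facet normal 0.662 0.221 -0.716
outer loop
vertex -2.31 0.374 1.621
vertex -2.113 -1.02 1.372
vertex -2.944 0.389 1.04
endloop
endfacet
facet normal -0.137 0.975 0.175
outer loop
vertex -2.944 0.389 1.04
vertex -2.873 0.186 2.23
vertex -2.31 0.374 1.621
endloop
endfacet
facet normal 0.736 -0.017 0.677
outer loop
vertex -2.31 0.374 1.621
vertex -2.676 -1.209 1.98
vertex -2.113 -1.02 1.372
endloop
endfacet
facet normal 0.737 -0.017 0.676
outer loop
vertex -2.873 0.186 2.23
vertex -2.676 -1.209 1.98
vertex -2.31 0.374 1.621
endloop
endfacet

endsolid


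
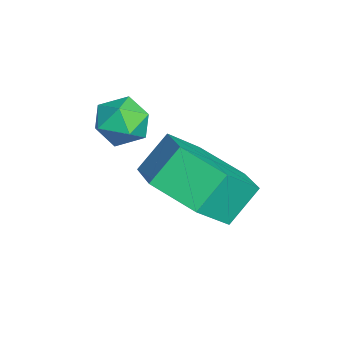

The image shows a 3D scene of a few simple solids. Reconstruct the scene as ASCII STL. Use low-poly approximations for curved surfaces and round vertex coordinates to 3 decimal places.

solid 
facet normal 0.392 -0.579 -0.714
outer loop
vertex 0.908 3.634 -2.713
vertex -0.074 3.43 -3.087
vertex 0.479 4.267 -3.462
endloop
endfacet
facet normal 0.828 0.561 -0.000
outer loop
vertex 0.908 3.634 -2.713
vertex 0.479 4.267 -3.462
vertex 0.516 4.213 -1.999
endloop
endfacet
facet normal 0.828 0.561 -0.000
outer loop
vertex 0.516 4.213 -1.999
vertex 0.479 4.267 -3.462
vertex 0.087 4.846 -2.747
endloop
endfacet
facet normal -0.392 0.579 0.715
outer loop
vertex 0.516 4.213 -1.999
vertex 0.087 4.846 -2.747
vertex -0.466 4.01 -2.373
endloop
endfacet
facet normal 0.392 -0.579 -0.715
outer loop
vertex 0.479 4.267 -3.462
vertex -0.074 3.43 -3.087
vertex -0.503 4.064 -3.836
endloop
endfacet
facet normal 0.067 0.793 -0.606
outer loop
vertex 0.479 4.267 -3.462
vertex -0.503 4.064 -3.836
vertex 0.087 4.846 -2.747
endloop
endfacet
facet normal 0.067 0.793 -0.606
outer loop
vertex 0.087 4.846 -2.747
vertex -0.503 4.064 -3.836
vertex -0.895 4.643 -3.121
endloop
endfacet
facet normal -0.392 0.579 0.715
outer loop
vertex 0.087 4.846 -2.747
vertex -0.895 4.643 -3.121
vertex -0.466 4.01 -2.373
endloop
endfacet
facet normal 0.392 -0.579 -0.715
outer loop
vertex -0.503 4.064 -3.836
vertex -0.074 3.43 -3.087
vertex -1.056 3.227 -3.461
endloop
endfacet
facet normal -0.761 0.232 -0.605
outer loop
vertex -0.503 4.064 -3.836
vertex -1.056 3.227 -3.461
vertex -0.895 4.643 -3.121
endloop
endfacet
facet normal -0.761 0.232 -0.606
outer loop
vertex -0.895 4.643 -3.121
vertex -1.056 3.227 -3.461
vertex -1.448 3.806 -2.747
endloop
endfacet
facet normal -0.392 0.579 0.715
outer loop
vertex -0.895 4.643 -3.121
vertex -1.448 3.806 -2.747
vertex -0.466 4.01 -2.373
endloop
endfacet
facet normal 0.392 -0.579 -0.715
outer loop
vertex -1.056 3.227 -3.461
vertex -0.074 3.43 -3.087
vertex -0.627 2.594 -2.713
endloop
endfacet
facet normal -0.828 -0.561 0.000
outer loop
vertex -1.056 3.227 -3.461
vertex -0.627 2.594 -2.713
vertex -1.448 3.806 -2.747
endloop
endfacet
facet normal -0.828 -0.561 0.000
outer loop
vertex -1.448 3.806 -2.747
vertex -0.627 2.594 -2.713
vertex -1.019 3.173 -1.998
endloop
endfacet
facet normal -0.392 0.579 0.714
outer loop
vertex -1.448 3.806 -2.747
vertex -1.019 3.173 -1.998
vertex -0.466 4.01 -2.373
endloop
endfacet
facet normal 0.392 -0.579 -0.715
outer loop
vertex -0.627 2.594 -2.713
vertex -0.074 3.43 -3.087
vertex 0.355 2.797 -2.339
endloop
endfacet
facet normal -0.067 -0.793 0.606
outer loop
vertex -0.627 2.594 -2.713
vertex 0.355 2.797 -2.339
vertex -1.019 3.173 -1.998
endloop
endfacet
facet normal -0.067 -0.793 0.606
outer loop
vertex -1.019 3.173 -1.998
vertex 0.355 2.797 -2.339
vertex -0.037 3.376 -1.624
endloop
endfacet
facet normal -0.392 0.579 0.715
outer loop
vertex -1.019 3.173 -1.998
vertex -0.037 3.376 -1.624
vertex -0.466 4.01 -2.373
endloop
endfacet
facet normal 0.392 -0.579 -0.715
outer loop
vertex 0.355 2.797 -2.339
vertex -0.074 3.43 -3.087
vertex 0.908 3.634 -2.713
endloop
endfacet
facet normal 0.761 -0.232 0.605
outer loop
vertex 0.355 2.797 -2.339
vertex 0.908 3.634 -2.713
vertex -0.037 3.376 -1.624
endloop
endfacet
facet normal 0.761 -0.232 0.606
outer loop
vertex -0.037 3.376 -1.624
vertex 0.908 3.634 -2.713
vertex 0.516 4.213 -1.999
endloop
endfacet
facet normal -0.392 0.579 0.715
outer loop
vertex -0.037 3.376 -1.624
vertex 0.516 4.213 -1.999
vertex -0.466 4.01 -2.373
endloop
endfacet
facet normal -0.226 -0.248 0.942
outer loop
vertex -2.03 2.465 -1.652
vertex -1.869 1.867 -1.771
vertex -1.436 2.274 -1.56
endloop
endfacet
facet normal -0.002 0.429 0.903
outer loop
vertex -2.03 2.465 -1.652
vertex -1.436 2.274 -1.56
vertex -1.548 2.834 -1.826
endloop
endfacet
facet normal -0.432 0.779 0.454
outer loop
vertex -2.03 2.465 -1.652
vertex -1.548 2.834 -1.826
vertex -2.051 2.774 -2.202
endloop
endfacet
facet normal -0.923 0.319 0.215
outer loop
vertex -2.03 2.465 -1.652
vertex -2.051 2.774 -2.202
vertex -2.25 2.176 -2.168
endloop
endfacet
facet normal -0.795 -0.317 0.517
outer loop
vertex -2.03 2.465 -1.652
vertex -2.25 2.176 -2.168
vertex -1.869 1.867 -1.771
endloop
endfacet
facet normal 0.654 0.427 0.625
outer loop
vertex -1.548 2.834 -1.826
vertex -1.436 2.274 -1.56
vertex -1.09 2.464 -2.052
endloop
endfacet
facet normal 0.291 -0.666 0.687
outer loop
vertex -1.436 2.274 -1.56
vertex -1.869 1.867 -1.771
vertex -1.289 1.866 -2.018
endloop
endfacet
facet normal -0.629 -0.777 -0.002
outer loop
vertex -1.869 1.867 -1.771
vertex -2.25 2.176 -2.168
vertex -1.792 1.806 -2.394
endloop
endfacet
facet normal -0.835 0.250 -0.491
outer loop
vertex -2.25 2.176 -2.168
vertex -2.051 2.774 -2.202
vertex -1.904 2.366 -2.66
endloop
endfacet
facet normal -0.042 0.994 -0.102
outer loop
vertex -2.051 2.774 -2.202
vertex -1.548 2.834 -1.826
vertex -1.471 2.773 -2.449
endloop
endfacet
facet normal 0.923 -0.319 -0.215
outer loop
vertex -1.31 2.175 -2.568
vertex -1.09 2.464 -2.052
vertex -1.289 1.866 -2.018
endloop
endfacet
facet normal 0.432 -0.779 -0.454
outer loop
vertex -1.31 2.175 -2.568
vertex -1.289 1.866 -2.018
vertex -1.792 1.806 -2.394
endloop
endfacet
facet normal 0.002 -0.429 -0.903
outer loop
vertex -1.31 2.175 -2.568
vertex -1.792 1.806 -2.394
vertex -1.904 2.366 -2.66
endloop
endfacet
facet normal 0.226 0.248 -0.942
outer loop
vertex -1.31 2.175 -2.568
vertex -1.904 2.366 -2.66
vertex -1.471 2.773 -2.449
endloop
endfacet
facet normal 0.795 0.317 -0.517
outer loop
vertex -1.31 2.175 -2.568
vertex -1.471 2.773 -2.449
vertex -1.09 2.464 -2.052
endloop
endfacet
facet normal 0.835 -0.250 0.491
outer loop
vertex -1.289 1.866 -2.018
vertex -1.09 2.464 -2.052
vertex -1.436 2.274 -1.56
endloop
endfacet
facet normal 0.042 -0.994 0.102
outer loop
vertex -1.792 1.806 -2.394
vertex -1.289 1.866 -2.018
vertex -1.869 1.867 -1.771
endloop
endfacet
facet normal -0.654 -0.427 -0.625
outer loop
vertex -1.904 2.366 -2.66
vertex -1.792 1.806 -2.394
vertex -2.25 2.176 -2.168
endloop
endfacet
facet normal -0.291 0.666 -0.687
outer loop
vertex -1.471 2.773 -2.449
vertex -1.904 2.366 -2.66
vertex -2.051 2.774 -2.202
endloop
endfacet
facet normal 0.629 0.777 0.002
outer loop
vertex -1.09 2.464 -2.052
vertex -1.471 2.773 -2.449
vertex -1.548 2.834 -1.826
endloop
endfacet

endsolid


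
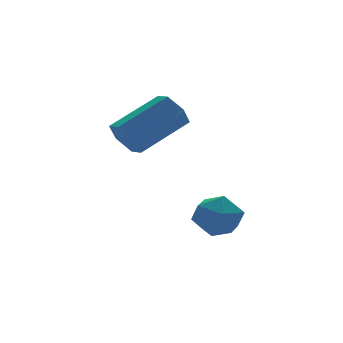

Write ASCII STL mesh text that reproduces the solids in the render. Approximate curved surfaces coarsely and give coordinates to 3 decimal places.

solid 
facet normal -0.875 -0.041 -0.482
outer loop
vertex -2.675 -0.911 1.095
vertex -2.984 -1.098 1.672
vertex -2.928 -0.439 1.514
endloop
endfacet
facet normal 0.310 0.719 -0.623
outer loop
vertex -2.675 -0.911 1.095
vertex -2.928 -0.439 1.514
vertex -1.047 -0.836 1.991
endloop
endfacet
facet normal 0.310 0.718 -0.624
outer loop
vertex -1.047 -0.836 1.991
vertex -2.928 -0.439 1.514
vertex -1.299 -0.363 2.41
endloop
endfacet
facet normal 0.875 0.040 0.482
outer loop
vertex -1.047 -0.836 1.991
vertex -1.299 -0.363 2.41
vertex -1.356 -1.022 2.568
endloop
endfacet
facet normal -0.876 -0.041 -0.481
outer loop
vertex -2.928 -0.439 1.514
vertex -2.984 -1.098 1.672
vertex -3.236 -0.625 2.091
endloop
endfacet
facet normal -0.166 0.961 0.221
outer loop
vertex -2.928 -0.439 1.514
vertex -3.236 -0.625 2.091
vertex -1.299 -0.363 2.41
endloop
endfacet
facet normal -0.167 0.961 0.222
outer loop
vertex -1.299 -0.363 2.41
vertex -3.236 -0.625 2.091
vertex -1.608 -0.55 2.987
endloop
endfacet
facet normal 0.875 0.040 0.482
outer loop
vertex -1.299 -0.363 2.41
vertex -1.608 -0.55 2.987
vertex -1.356 -1.022 2.568
endloop
endfacet
facet normal -0.875 -0.040 -0.482
outer loop
vertex -3.236 -0.625 2.091
vertex -2.984 -1.098 1.672
vertex -3.293 -1.284 2.249
endloop
endfacet
facet normal -0.476 0.244 0.845
outer loop
vertex -3.236 -0.625 2.091
vertex -3.293 -1.284 2.249
vertex -1.608 -0.55 2.987
endloop
endfacet
facet normal -0.476 0.244 0.845
outer loop
vertex -1.608 -0.55 2.987
vertex -3.293 -1.284 2.249
vertex -1.665 -1.209 3.145
endloop
endfacet
facet normal 0.875 0.040 0.482
outer loop
vertex -1.608 -0.55 2.987
vertex -1.665 -1.209 3.145
vertex -1.356 -1.022 2.568
endloop
endfacet
facet normal -0.875 -0.040 -0.482
outer loop
vertex -3.293 -1.284 2.249
vertex -2.984 -1.098 1.672
vertex -3.041 -1.757 1.83
endloop
endfacet
facet normal -0.310 -0.718 0.624
outer loop
vertex -3.293 -1.284 2.249
vertex -3.041 -1.757 1.83
vertex -1.665 -1.209 3.145
endloop
endfacet
facet normal -0.309 -0.719 0.623
outer loop
vertex -1.665 -1.209 3.145
vertex -3.041 -1.757 1.83
vertex -1.412 -1.681 2.726
endloop
endfacet
facet normal 0.875 0.041 0.482
outer loop
vertex -1.665 -1.209 3.145
vertex -1.412 -1.681 2.726
vertex -1.356 -1.022 2.568
endloop
endfacet
facet normal -0.875 -0.040 -0.482
outer loop
vertex -3.041 -1.757 1.83
vertex -2.984 -1.098 1.672
vertex -2.732 -1.57 1.253
endloop
endfacet
facet normal 0.167 -0.961 -0.222
outer loop
vertex -3.041 -1.757 1.83
vertex -2.732 -1.57 1.253
vertex -1.412 -1.681 2.726
endloop
endfacet
facet normal 0.166 -0.961 -0.221
outer loop
vertex -1.412 -1.681 2.726
vertex -2.732 -1.57 1.253
vertex -1.104 -1.495 2.149
endloop
endfacet
facet normal 0.876 0.041 0.481
outer loop
vertex -1.412 -1.681 2.726
vertex -1.104 -1.495 2.149
vertex -1.356 -1.022 2.568
endloop
endfacet
facet normal -0.875 -0.040 -0.482
outer loop
vertex -2.732 -1.57 1.253
vertex -2.984 -1.098 1.672
vertex -2.675 -0.911 1.095
endloop
endfacet
facet normal 0.476 -0.244 -0.845
outer loop
vertex -2.732 -1.57 1.253
vertex -2.675 -0.911 1.095
vertex -1.104 -1.495 2.149
endloop
endfacet
facet normal 0.476 -0.244 -0.845
outer loop
vertex -1.104 -1.495 2.149
vertex -2.675 -0.911 1.095
vertex -1.047 -0.836 1.991
endloop
endfacet
facet normal 0.875 0.040 0.482
outer loop
vertex -1.104 -1.495 2.149
vertex -1.047 -0.836 1.991
vertex -1.356 -1.022 2.568
endloop
endfacet
facet normal -0.637 0.669 0.383
outer loop
vertex -1.969 -3.063 -0.988
vertex -2.024 -3.508 -0.301
vertex -1.451 -2.925 -0.367
endloop
endfacet
facet normal -0.181 0.981 -0.067
outer loop
vertex -1.969 -3.063 -0.988
vertex -1.451 -2.925 -0.367
vertex -1.175 -2.927 -1.139
endloop
endfacet
facet normal -0.248 0.666 -0.704
outer loop
vertex -1.969 -3.063 -0.988
vertex -1.175 -2.927 -1.139
vertex -1.577 -3.512 -1.551
endloop
endfacet
facet normal -0.746 0.159 -0.646
outer loop
vertex -1.969 -3.063 -0.988
vertex -1.577 -3.512 -1.551
vertex -2.102 -3.871 -1.033
endloop
endfacet
facet normal -0.987 0.161 0.025
outer loop
vertex -1.969 -3.063 -0.988
vertex -2.102 -3.871 -1.033
vertex -2.024 -3.508 -0.301
endloop
endfacet
facet normal 0.482 0.860 0.170
outer loop
vertex -1.175 -2.927 -1.139
vertex -1.451 -2.925 -0.367
vertex -0.738 -3.289 -0.547
endloop
endfacet
facet normal -0.256 0.354 0.899
outer loop
vertex -1.451 -2.925 -0.367
vertex -2.024 -3.508 -0.301
vertex -1.263 -3.648 -0.029
endloop
endfacet
facet normal -0.823 -0.469 0.320
outer loop
vertex -2.024 -3.508 -0.301
vertex -2.102 -3.871 -1.033
vertex -1.665 -4.233 -0.441
endloop
endfacet
facet normal -0.435 -0.472 -0.767
outer loop
vertex -2.102 -3.871 -1.033
vertex -1.577 -3.512 -1.551
vertex -1.389 -4.235 -1.213
endloop
endfacet
facet normal 0.372 0.350 -0.860
outer loop
vertex -1.577 -3.512 -1.551
vertex -1.175 -2.927 -1.139
vertex -0.816 -3.652 -1.279
endloop
endfacet
facet normal 0.746 -0.159 0.646
outer loop
vertex -0.871 -4.097 -0.592
vertex -0.738 -3.289 -0.547
vertex -1.263 -3.648 -0.029
endloop
endfacet
facet normal 0.248 -0.666 0.704
outer loop
vertex -0.871 -4.097 -0.592
vertex -1.263 -3.648 -0.029
vertex -1.665 -4.233 -0.441
endloop
endfacet
facet normal 0.181 -0.981 0.067
outer loop
vertex -0.871 -4.097 -0.592
vertex -1.665 -4.233 -0.441
vertex -1.389 -4.235 -1.213
endloop
endfacet
facet normal 0.637 -0.669 -0.383
outer loop
vertex -0.871 -4.097 -0.592
vertex -1.389 -4.235 -1.213
vertex -0.816 -3.652 -1.279
endloop
endfacet
facet normal 0.987 -0.161 -0.025
outer loop
vertex -0.871 -4.097 -0.592
vertex -0.816 -3.652 -1.279
vertex -0.738 -3.289 -0.547
endloop
endfacet
facet normal 0.435 0.472 0.767
outer loop
vertex -1.263 -3.648 -0.029
vertex -0.738 -3.289 -0.547
vertex -1.451 -2.925 -0.367
endloop
endfacet
facet normal -0.372 -0.350 0.860
outer loop
vertex -1.665 -4.233 -0.441
vertex -1.263 -3.648 -0.029
vertex -2.024 -3.508 -0.301
endloop
endfacet
facet normal -0.482 -0.860 -0.170
outer loop
vertex -1.389 -4.235 -1.213
vertex -1.665 -4.233 -0.441
vertex -2.102 -3.871 -1.033
endloop
endfacet
facet normal 0.256 -0.354 -0.899
outer loop
vertex -0.816 -3.652 -1.279
vertex -1.389 -4.235 -1.213
vertex -1.577 -3.512 -1.551
endloop
endfacet
facet normal 0.823 0.469 -0.320
outer loop
vertex -0.738 -3.289 -0.547
vertex -0.816 -3.652 -1.279
vertex -1.175 -2.927 -1.139
endloop
endfacet

endsolid


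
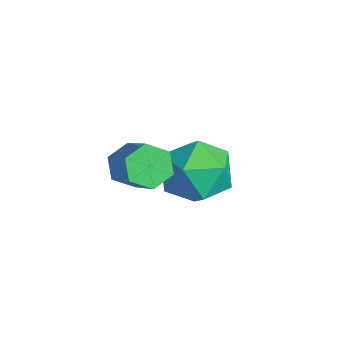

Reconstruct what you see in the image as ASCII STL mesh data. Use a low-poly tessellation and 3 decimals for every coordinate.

solid 
facet normal -0.736 -0.119 0.667
outer loop
vertex -3.982 1.776 -1.734
vertex -3.545 0.698 -1.445
vertex -3.171 1.673 -0.858
endloop
endfacet
facet normal -0.568 0.570 0.593
outer loop
vertex -3.982 1.776 -1.734
vertex -3.171 1.673 -0.858
vertex -3.091 2.572 -1.646
endloop
endfacet
facet normal -0.658 0.747 -0.093
outer loop
vertex -3.982 1.776 -1.734
vertex -3.091 2.572 -1.646
vertex -3.416 2.152 -2.721
endloop
endfacet
facet normal -0.881 0.166 -0.442
outer loop
vertex -3.982 1.776 -1.734
vertex -3.416 2.152 -2.721
vertex -3.697 0.994 -2.596
endloop
endfacet
facet normal -0.929 -0.369 0.028
outer loop
vertex -3.982 1.776 -1.734
vertex -3.697 0.994 -2.596
vertex -3.545 0.698 -1.445
endloop
endfacet
facet normal 0.124 0.648 0.752
outer loop
vertex -3.091 2.572 -1.646
vertex -3.171 1.673 -0.858
vertex -2.103 1.986 -1.304
endloop
endfacet
facet normal -0.147 -0.468 0.871
outer loop
vertex -3.171 1.673 -0.858
vertex -3.545 0.698 -1.445
vertex -2.384 0.828 -1.179
endloop
endfacet
facet normal -0.461 -0.872 -0.163
outer loop
vertex -3.545 0.698 -1.445
vertex -3.697 0.994 -2.596
vertex -2.709 0.408 -2.254
endloop
endfacet
facet normal -0.384 -0.007 -0.923
outer loop
vertex -3.697 0.994 -2.596
vertex -3.416 2.152 -2.721
vertex -2.629 1.307 -3.042
endloop
endfacet
facet normal -0.023 0.933 -0.358
outer loop
vertex -3.416 2.152 -2.721
vertex -3.091 2.572 -1.646
vertex -2.255 2.282 -2.455
endloop
endfacet
facet normal 0.881 -0.166 0.442
outer loop
vertex -1.818 1.204 -2.166
vertex -2.103 1.986 -1.304
vertex -2.384 0.828 -1.179
endloop
endfacet
facet normal 0.658 -0.747 0.093
outer loop
vertex -1.818 1.204 -2.166
vertex -2.384 0.828 -1.179
vertex -2.709 0.408 -2.254
endloop
endfacet
facet normal 0.568 -0.570 -0.593
outer loop
vertex -1.818 1.204 -2.166
vertex -2.709 0.408 -2.254
vertex -2.629 1.307 -3.042
endloop
endfacet
facet normal 0.736 0.119 -0.667
outer loop
vertex -1.818 1.204 -2.166
vertex -2.629 1.307 -3.042
vertex -2.255 2.282 -2.455
endloop
endfacet
facet normal 0.929 0.369 -0.028
outer loop
vertex -1.818 1.204 -2.166
vertex -2.255 2.282 -2.455
vertex -2.103 1.986 -1.304
endloop
endfacet
facet normal 0.384 0.007 0.923
outer loop
vertex -2.384 0.828 -1.179
vertex -2.103 1.986 -1.304
vertex -3.171 1.673 -0.858
endloop
endfacet
facet normal 0.023 -0.933 0.358
outer loop
vertex -2.709 0.408 -2.254
vertex -2.384 0.828 -1.179
vertex -3.545 0.698 -1.445
endloop
endfacet
facet normal -0.124 -0.648 -0.752
outer loop
vertex -2.629 1.307 -3.042
vertex -2.709 0.408 -2.254
vertex -3.697 0.994 -2.596
endloop
endfacet
facet normal 0.147 0.468 -0.871
outer loop
vertex -2.255 2.282 -2.455
vertex -2.629 1.307 -3.042
vertex -3.416 2.152 -2.721
endloop
endfacet
facet normal 0.461 0.872 0.163
outer loop
vertex -2.103 1.986 -1.304
vertex -2.255 2.282 -2.455
vertex -3.091 2.572 -1.646
endloop
endfacet
facet normal -0.763 0.027 -0.646
outer loop
vertex -1.726 -0.889 -0.638
vertex -2.179 -0.798 -0.099
vertex -1.888 -0.234 -0.419
endloop
endfacet
facet normal 0.604 0.383 -0.699
outer loop
vertex -1.726 -0.889 -0.638
vertex -1.888 -0.234 -0.419
vertex -0.428 -0.934 0.46
endloop
endfacet
facet normal 0.604 0.384 -0.698
outer loop
vertex -0.428 -0.934 0.46
vertex -1.888 -0.234 -0.419
vertex -0.591 -0.279 0.679
endloop
endfacet
facet normal 0.763 -0.026 0.646
outer loop
vertex -0.428 -0.934 0.46
vertex -0.591 -0.279 0.679
vertex -0.881 -0.842 0.999
endloop
endfacet
facet normal -0.763 0.027 -0.646
outer loop
vertex -1.888 -0.234 -0.419
vertex -2.179 -0.798 -0.099
vertex -2.341 -0.142 0.12
endloop
endfacet
facet normal 0.104 0.991 -0.082
outer loop
vertex -1.888 -0.234 -0.419
vertex -2.341 -0.142 0.12
vertex -0.591 -0.279 0.679
endloop
endfacet
facet normal 0.104 0.991 -0.082
outer loop
vertex -0.591 -0.279 0.679
vertex -2.341 -0.142 0.12
vertex -1.044 -0.187 1.218
endloop
endfacet
facet normal 0.763 -0.026 0.646
outer loop
vertex -0.591 -0.279 0.679
vertex -1.044 -0.187 1.218
vertex -0.881 -0.842 0.999
endloop
endfacet
facet normal -0.763 0.027 -0.646
outer loop
vertex -2.341 -0.142 0.12
vertex -2.179 -0.798 -0.099
vertex -2.632 -0.706 0.44
endloop
endfacet
facet normal -0.501 0.608 0.616
outer loop
vertex -2.341 -0.142 0.12
vertex -2.632 -0.706 0.44
vertex -1.044 -0.187 1.218
endloop
endfacet
facet normal -0.501 0.607 0.617
outer loop
vertex -1.044 -0.187 1.218
vertex -2.632 -0.706 0.44
vertex -1.334 -0.751 1.538
endloop
endfacet
facet normal 0.763 -0.026 0.646
outer loop
vertex -1.044 -0.187 1.218
vertex -1.334 -0.751 1.538
vertex -0.881 -0.842 0.999
endloop
endfacet
facet normal -0.763 0.026 -0.646
outer loop
vertex -2.632 -0.706 0.44
vertex -2.179 -0.798 -0.099
vertex -2.469 -1.361 0.221
endloop
endfacet
facet normal -0.604 -0.384 0.698
outer loop
vertex -2.632 -0.706 0.44
vertex -2.469 -1.361 0.221
vertex -1.334 -0.751 1.538
endloop
endfacet
facet normal -0.605 -0.383 0.698
outer loop
vertex -1.334 -0.751 1.538
vertex -2.469 -1.361 0.221
vertex -1.172 -1.406 1.319
endloop
endfacet
facet normal 0.763 -0.027 0.646
outer loop
vertex -1.334 -0.751 1.538
vertex -1.172 -1.406 1.319
vertex -0.881 -0.842 0.999
endloop
endfacet
facet normal -0.763 0.026 -0.646
outer loop
vertex -2.469 -1.361 0.221
vertex -2.179 -0.798 -0.099
vertex -2.016 -1.453 -0.318
endloop
endfacet
facet normal -0.104 -0.991 0.082
outer loop
vertex -2.469 -1.361 0.221
vertex -2.016 -1.453 -0.318
vertex -1.172 -1.406 1.319
endloop
endfacet
facet normal -0.104 -0.991 0.082
outer loop
vertex -1.172 -1.406 1.319
vertex -2.016 -1.453 -0.318
vertex -0.719 -1.498 0.78
endloop
endfacet
facet normal 0.763 -0.027 0.646
outer loop
vertex -1.172 -1.406 1.319
vertex -0.719 -1.498 0.78
vertex -0.881 -0.842 0.999
endloop
endfacet
facet normal -0.763 0.026 -0.646
outer loop
vertex -2.016 -1.453 -0.318
vertex -2.179 -0.798 -0.099
vertex -1.726 -0.889 -0.638
endloop
endfacet
facet normal 0.501 -0.607 -0.617
outer loop
vertex -2.016 -1.453 -0.318
vertex -1.726 -0.889 -0.638
vertex -0.719 -1.498 0.78
endloop
endfacet
facet normal 0.500 -0.608 -0.616
outer loop
vertex -0.719 -1.498 0.78
vertex -1.726 -0.889 -0.638
vertex -0.428 -0.934 0.46
endloop
endfacet
facet normal 0.763 -0.027 0.646
outer loop
vertex -0.719 -1.498 0.78
vertex -0.428 -0.934 0.46
vertex -0.881 -0.842 0.999
endloop
endfacet

endsolid


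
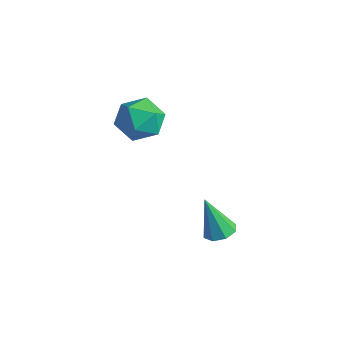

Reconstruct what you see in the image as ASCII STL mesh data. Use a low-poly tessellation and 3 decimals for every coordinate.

solid 
facet normal -0.780 0.476 0.407
outer loop
vertex -3.899 3.261 -0.335
vertex -4.207 2.214 0.298
vertex -3.423 3.056 0.815
endloop
endfacet
facet normal -0.247 0.931 0.268
outer loop
vertex -3.899 3.261 -0.335
vertex -3.423 3.056 0.815
vertex -2.686 3.516 -0.101
endloop
endfacet
facet normal -0.106 0.897 -0.430
outer loop
vertex -3.899 3.261 -0.335
vertex -2.686 3.516 -0.101
vertex -3.016 2.958 -1.184
endloop
endfacet
facet normal -0.550 0.421 -0.722
outer loop
vertex -3.899 3.261 -0.335
vertex -3.016 2.958 -1.184
vertex -3.956 2.154 -0.937
endloop
endfacet
facet normal -0.966 0.161 -0.204
outer loop
vertex -3.899 3.261 -0.335
vertex -3.956 2.154 -0.937
vertex -4.207 2.214 0.298
endloop
endfacet
facet normal 0.331 0.709 0.623
outer loop
vertex -2.686 3.516 -0.101
vertex -3.423 3.056 0.815
vertex -2.244 2.626 0.677
endloop
endfacet
facet normal -0.529 -0.028 0.848
outer loop
vertex -3.423 3.056 0.815
vertex -4.207 2.214 0.298
vertex -3.184 1.822 0.924
endloop
endfacet
facet normal -0.831 -0.538 -0.143
outer loop
vertex -4.207 2.214 0.298
vertex -3.956 2.154 -0.937
vertex -3.514 1.264 -0.159
endloop
endfacet
facet normal -0.157 -0.117 -0.981
outer loop
vertex -3.956 2.154 -0.937
vertex -3.016 2.958 -1.184
vertex -2.777 1.724 -1.075
endloop
endfacet
facet normal 0.561 0.654 -0.508
outer loop
vertex -3.016 2.958 -1.184
vertex -2.686 3.516 -0.101
vertex -1.993 2.566 -0.558
endloop
endfacet
facet normal 0.550 -0.421 0.722
outer loop
vertex -2.301 1.519 0.075
vertex -2.244 2.626 0.677
vertex -3.184 1.822 0.924
endloop
endfacet
facet normal 0.106 -0.897 0.430
outer loop
vertex -2.301 1.519 0.075
vertex -3.184 1.822 0.924
vertex -3.514 1.264 -0.159
endloop
endfacet
facet normal 0.247 -0.931 -0.268
outer loop
vertex -2.301 1.519 0.075
vertex -3.514 1.264 -0.159
vertex -2.777 1.724 -1.075
endloop
endfacet
facet normal 0.780 -0.476 -0.407
outer loop
vertex -2.301 1.519 0.075
vertex -2.777 1.724 -1.075
vertex -1.993 2.566 -0.558
endloop
endfacet
facet normal 0.966 -0.161 0.204
outer loop
vertex -2.301 1.519 0.075
vertex -1.993 2.566 -0.558
vertex -2.244 2.626 0.677
endloop
endfacet
facet normal 0.157 0.117 0.981
outer loop
vertex -3.184 1.822 0.924
vertex -2.244 2.626 0.677
vertex -3.423 3.056 0.815
endloop
endfacet
facet normal -0.561 -0.654 0.508
outer loop
vertex -3.514 1.264 -0.159
vertex -3.184 1.822 0.924
vertex -4.207 2.214 0.298
endloop
endfacet
facet normal -0.331 -0.709 -0.623
outer loop
vertex -2.777 1.724 -1.075
vertex -3.514 1.264 -0.159
vertex -3.956 2.154 -0.937
endloop
endfacet
facet normal 0.529 0.028 -0.848
outer loop
vertex -1.993 2.566 -0.558
vertex -2.777 1.724 -1.075
vertex -3.016 2.958 -1.184
endloop
endfacet
facet normal 0.831 0.538 0.143
outer loop
vertex -2.244 2.626 0.677
vertex -1.993 2.566 -0.558
vertex -2.686 3.516 -0.101
endloop
endfacet
facet normal 0.262 0.189 -0.946
outer loop
vertex 3.075 2.76 -3.968
vertex 2.412 2.433 -4.217
vertex 2.628 3.154 -4.013
endloop
endfacet
facet normal 0.495 0.630 0.599
outer loop
vertex 3.075 2.76 -3.968
vertex 2.628 3.154 -4.013
vertex 1.848 2.027 -2.183
endloop
endfacet
facet normal 0.263 0.189 -0.946
outer loop
vertex 2.628 3.154 -4.013
vertex 2.412 2.433 -4.217
vertex 2.055 3.125 -4.178
endloop
endfacet
facet normal -0.177 0.870 0.460
outer loop
vertex 2.628 3.154 -4.013
vertex 2.055 3.125 -4.178
vertex 1.848 2.027 -2.183
endloop
endfacet
facet normal 0.263 0.189 -0.946
outer loop
vertex 2.055 3.125 -4.178
vertex 2.412 2.433 -4.217
vertex 1.691 2.691 -4.366
endloop
endfacet
facet normal -0.792 0.565 0.229
outer loop
vertex 2.055 3.125 -4.178
vertex 1.691 2.691 -4.366
vertex 1.848 2.027 -2.183
endloop
endfacet
facet normal 0.263 0.188 -0.946
outer loop
vertex 1.691 2.691 -4.366
vertex 2.412 2.433 -4.217
vertex 1.749 2.105 -4.466
endloop
endfacet
facet normal -0.994 -0.105 0.039
outer loop
vertex 1.691 2.691 -4.366
vertex 1.749 2.105 -4.466
vertex 1.848 2.027 -2.183
endloop
endfacet
facet normal 0.262 0.189 -0.946
outer loop
vertex 1.749 2.105 -4.466
vertex 2.412 2.433 -4.217
vertex 2.196 1.712 -4.421
endloop
endfacet
facet normal -0.660 -0.751 0.003
outer loop
vertex 1.749 2.105 -4.466
vertex 2.196 1.712 -4.421
vertex 1.848 2.027 -2.183
endloop
endfacet
facet normal 0.263 0.189 -0.946
outer loop
vertex 2.196 1.712 -4.421
vertex 2.412 2.433 -4.217
vertex 2.769 1.74 -4.256
endloop
endfacet
facet normal 0.008 -0.990 0.141
outer loop
vertex 2.196 1.712 -4.421
vertex 2.769 1.74 -4.256
vertex 1.848 2.027 -2.183
endloop
endfacet
facet normal 0.262 0.188 -0.947
outer loop
vertex 2.769 1.74 -4.256
vertex 2.412 2.433 -4.217
vertex 3.133 2.175 -4.069
endloop
endfacet
facet normal 0.626 -0.684 0.373
outer loop
vertex 2.769 1.74 -4.256
vertex 3.133 2.175 -4.069
vertex 1.848 2.027 -2.183
endloop
endfacet
facet normal 0.262 0.189 -0.946
outer loop
vertex 3.133 2.175 -4.069
vertex 2.412 2.433 -4.217
vertex 3.075 2.76 -3.968
endloop
endfacet
facet normal 0.827 -0.015 0.562
outer loop
vertex 3.133 2.175 -4.069
vertex 3.075 2.76 -3.968
vertex 1.848 2.027 -2.183
endloop
endfacet

endsolid


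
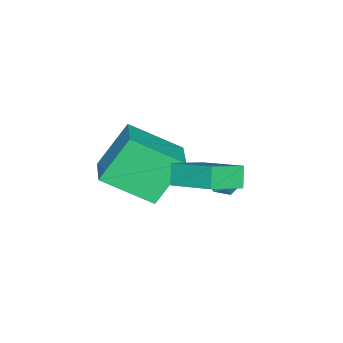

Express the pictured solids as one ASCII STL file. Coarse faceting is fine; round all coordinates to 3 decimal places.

solid 
facet normal -0.488 0.339 0.804
outer loop
vertex -0.426 -4.684 0.39
vertex 0.727 -4.036 0.817
vertex -1.019 -2.895 -0.725
endloop
endfacet
facet normal -0.829 -0.466 -0.307
outer loop
vertex -0.027 -3.584 -2.357
vertex -0.426 -4.684 0.39
vertex -1.019 -2.895 -0.725
endloop
endfacet
facet normal -0.488 0.339 0.804
outer loop
vertex -1.019 -2.895 -0.725
vertex 0.727 -4.036 0.817
vertex 0.134 -2.247 -0.298
endloop
endfacet
facet normal -0.271 0.817 -0.509
outer loop
vertex 0.134 -2.247 -0.298
vertex -0.027 -3.584 -2.357
vertex -1.019 -2.895 -0.725
endloop
endfacet
facet normal 0.271 -0.817 0.509
outer loop
vertex -0.426 -4.684 0.39
vertex 1.719 -4.725 -0.815
vertex 0.727 -4.036 0.817
endloop
endfacet
facet normal -0.829 -0.466 -0.307
outer loop
vertex 0.566 -5.373 -1.242
vertex -0.426 -4.684 0.39
vertex -0.027 -3.584 -2.357
endloop
endfacet
facet normal 0.271 -0.817 0.509
outer loop
vertex 0.566 -5.373 -1.242
vertex 1.719 -4.725 -0.815
vertex -0.426 -4.684 0.39
endloop
endfacet
facet normal 0.829 0.466 0.307
outer loop
vertex 0.727 -4.036 0.817
vertex 1.719 -4.725 -0.815
vertex 0.134 -2.247 -0.298
endloop
endfacet
facet normal -0.271 0.817 -0.509
outer loop
vertex 1.126 -2.936 -1.93
vertex -0.027 -3.584 -2.357
vertex 0.134 -2.247 -0.298
endloop
endfacet
facet normal 0.829 0.466 0.307
outer loop
vertex 0.134 -2.247 -0.298
vertex 1.719 -4.725 -0.815
vertex 1.126 -2.936 -1.93
endloop
endfacet
facet normal 0.488 -0.339 -0.804
outer loop
vertex 1.126 -2.936 -1.93
vertex 0.566 -5.373 -1.242
vertex -0.027 -3.584 -2.357
endloop
endfacet
facet normal 0.488 -0.339 -0.804
outer loop
vertex 1.719 -4.725 -0.815
vertex 0.566 -5.373 -1.242
vertex 1.126 -2.936 -1.93
endloop
endfacet
facet normal -0.978 0.121 -0.172
outer loop
vertex -1.616 -1.144 -2.51
vertex -1.733 -1.718 -2.249
vertex -1.733 -1.193 -1.881
endloop
endfacet
facet normal -0.659 0.749 -0.064
outer loop
vertex -1.616 -1.144 -2.51
vertex -1.733 -1.193 -1.881
vertex -1.269 -0.803 -2.092
endloop
endfacet
facet normal -0.142 0.822 -0.552
outer loop
vertex -1.616 -1.144 -2.51
vertex -1.269 -0.803 -2.092
vertex -0.982 -1.088 -2.59
endloop
endfacet
facet normal -0.142 0.237 -0.961
outer loop
vertex -1.616 -1.144 -2.51
vertex -0.982 -1.088 -2.59
vertex -1.269 -1.653 -2.687
endloop
endfacet
facet normal -0.658 -0.196 -0.727
outer loop
vertex -1.616 -1.144 -2.51
vertex -1.269 -1.653 -2.687
vertex -1.733 -1.718 -2.249
endloop
endfacet
facet normal -0.352 0.734 0.581
outer loop
vertex -1.269 -0.803 -2.092
vertex -1.733 -1.193 -1.881
vertex -1.171 -1.167 -1.573
endloop
endfacet
facet normal -0.869 -0.284 0.406
outer loop
vertex -1.733 -1.193 -1.881
vertex -1.733 -1.718 -2.249
vertex -1.458 -1.732 -1.67
endloop
endfacet
facet normal -0.353 -0.796 -0.492
outer loop
vertex -1.733 -1.718 -2.249
vertex -1.269 -1.653 -2.687
vertex -1.171 -2.017 -2.168
endloop
endfacet
facet normal 0.482 -0.095 -0.871
outer loop
vertex -1.269 -1.653 -2.687
vertex -0.982 -1.088 -2.59
vertex -0.707 -1.627 -2.379
endloop
endfacet
facet normal 0.483 0.851 -0.209
outer loop
vertex -0.982 -1.088 -2.59
vertex -1.269 -0.803 -2.092
vertex -0.707 -1.102 -2.011
endloop
endfacet
facet normal 0.142 -0.237 0.961
outer loop
vertex -0.824 -1.676 -1.75
vertex -1.171 -1.167 -1.573
vertex -1.458 -1.732 -1.67
endloop
endfacet
facet normal 0.142 -0.822 0.552
outer loop
vertex -0.824 -1.676 -1.75
vertex -1.458 -1.732 -1.67
vertex -1.171 -2.017 -2.168
endloop
endfacet
facet normal 0.659 -0.749 0.064
outer loop
vertex -0.824 -1.676 -1.75
vertex -1.171 -2.017 -2.168
vertex -0.707 -1.627 -2.379
endloop
endfacet
facet normal 0.978 -0.121 0.172
outer loop
vertex -0.824 -1.676 -1.75
vertex -0.707 -1.627 -2.379
vertex -0.707 -1.102 -2.011
endloop
endfacet
facet normal 0.658 0.196 0.727
outer loop
vertex -0.824 -1.676 -1.75
vertex -0.707 -1.102 -2.011
vertex -1.171 -1.167 -1.573
endloop
endfacet
facet normal -0.482 0.095 0.871
outer loop
vertex -1.458 -1.732 -1.67
vertex -1.171 -1.167 -1.573
vertex -1.733 -1.193 -1.881
endloop
endfacet
facet normal -0.483 -0.851 0.209
outer loop
vertex -1.171 -2.017 -2.168
vertex -1.458 -1.732 -1.67
vertex -1.733 -1.718 -2.249
endloop
endfacet
facet normal 0.352 -0.734 -0.581
outer loop
vertex -0.707 -1.627 -2.379
vertex -1.171 -2.017 -2.168
vertex -1.269 -1.653 -2.687
endloop
endfacet
facet normal 0.869 0.284 -0.406
outer loop
vertex -0.707 -1.102 -2.011
vertex -0.707 -1.627 -2.379
vertex -0.982 -1.088 -2.59
endloop
endfacet
facet normal 0.353 0.796 0.492
outer loop
vertex -1.171 -1.167 -1.573
vertex -0.707 -1.102 -2.011
vertex -1.269 -0.803 -2.092
endloop
endfacet
facet normal -0.753 0.463 -0.467
outer loop
vertex 0.599 0.008 0.956
vertex 1.123 0.219 0.32
vertex 0.16 -1.617 0.053
endloop
endfacet
facet normal -0.616 -0.249 0.747
outer loop
vertex 1.237 -2.279 0.72
vertex 0.599 0.008 0.956
vertex 0.16 -1.617 0.053
endloop
endfacet
facet normal -0.754 0.463 -0.466
outer loop
vertex 0.16 -1.617 0.053
vertex 1.123 0.219 0.32
vertex 0.683 -1.405 -0.583
endloop
endfacet
facet normal -0.230 -0.851 -0.473
outer loop
vertex 0.683 -1.405 -0.583
vertex 1.237 -2.279 0.72
vertex 0.16 -1.617 0.053
endloop
endfacet
facet normal 0.231 0.851 0.472
outer loop
vertex 0.599 0.008 0.956
vertex 2.2 -0.443 0.987
vertex 1.123 0.219 0.32
endloop
endfacet
facet normal -0.616 -0.249 0.748
outer loop
vertex 1.677 -0.655 1.623
vertex 0.599 0.008 0.956
vertex 1.237 -2.279 0.72
endloop
endfacet
facet normal 0.230 0.850 0.473
outer loop
vertex 1.677 -0.655 1.623
vertex 2.2 -0.443 0.987
vertex 0.599 0.008 0.956
endloop
endfacet
facet normal 0.616 0.249 -0.748
outer loop
vertex 1.123 0.219 0.32
vertex 2.2 -0.443 0.987
vertex 0.683 -1.405 -0.583
endloop
endfacet
facet normal -0.231 -0.851 -0.472
outer loop
vertex 1.761 -2.068 0.084
vertex 1.237 -2.279 0.72
vertex 0.683 -1.405 -0.583
endloop
endfacet
facet normal 0.616 0.249 -0.748
outer loop
vertex 0.683 -1.405 -0.583
vertex 2.2 -0.443 0.987
vertex 1.761 -2.068 0.084
endloop
endfacet
facet normal 0.753 -0.464 0.467
outer loop
vertex 1.761 -2.068 0.084
vertex 1.677 -0.655 1.623
vertex 1.237 -2.279 0.72
endloop
endfacet
facet normal 0.754 -0.463 0.466
outer loop
vertex 2.2 -0.443 0.987
vertex 1.677 -0.655 1.623
vertex 1.761 -2.068 0.084
endloop
endfacet

endsolid
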